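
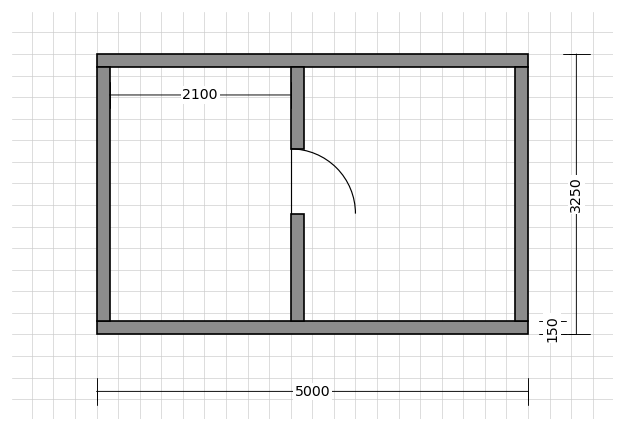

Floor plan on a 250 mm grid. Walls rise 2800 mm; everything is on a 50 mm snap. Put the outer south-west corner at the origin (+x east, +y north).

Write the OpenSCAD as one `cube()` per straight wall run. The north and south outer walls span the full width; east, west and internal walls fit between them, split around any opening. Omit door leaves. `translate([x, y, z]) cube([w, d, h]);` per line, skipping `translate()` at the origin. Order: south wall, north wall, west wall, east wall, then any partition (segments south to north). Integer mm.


cube([5000, 150, 2800]);
translate([0, 3100, 0]) cube([5000, 150, 2800]);
translate([0, 150, 0]) cube([150, 2950, 2800]);
translate([4850, 150, 0]) cube([150, 2950, 2800]);
translate([2250, 150, 0]) cube([150, 1250, 2800]);
translate([2250, 2150, 0]) cube([150, 950, 2800]);


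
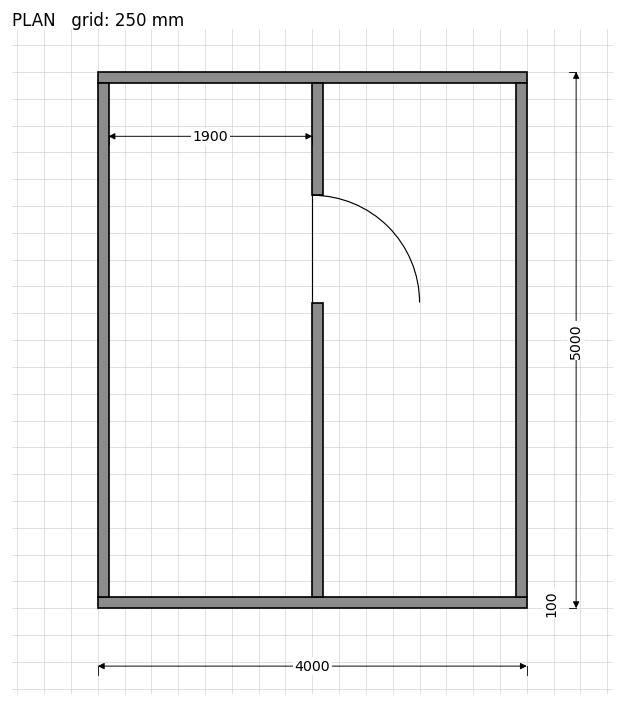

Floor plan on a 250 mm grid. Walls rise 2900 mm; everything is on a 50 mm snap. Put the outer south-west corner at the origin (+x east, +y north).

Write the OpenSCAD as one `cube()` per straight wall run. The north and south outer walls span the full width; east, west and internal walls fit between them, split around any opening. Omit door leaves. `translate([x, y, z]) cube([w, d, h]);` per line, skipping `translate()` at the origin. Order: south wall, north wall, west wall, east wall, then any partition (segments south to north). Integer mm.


cube([4000, 100, 2900]);
translate([0, 4900, 0]) cube([4000, 100, 2900]);
translate([0, 100, 0]) cube([100, 4800, 2900]);
translate([3900, 100, 0]) cube([100, 4800, 2900]);
translate([2000, 100, 0]) cube([100, 2750, 2900]);
translate([2000, 3850, 0]) cube([100, 1050, 2900]);


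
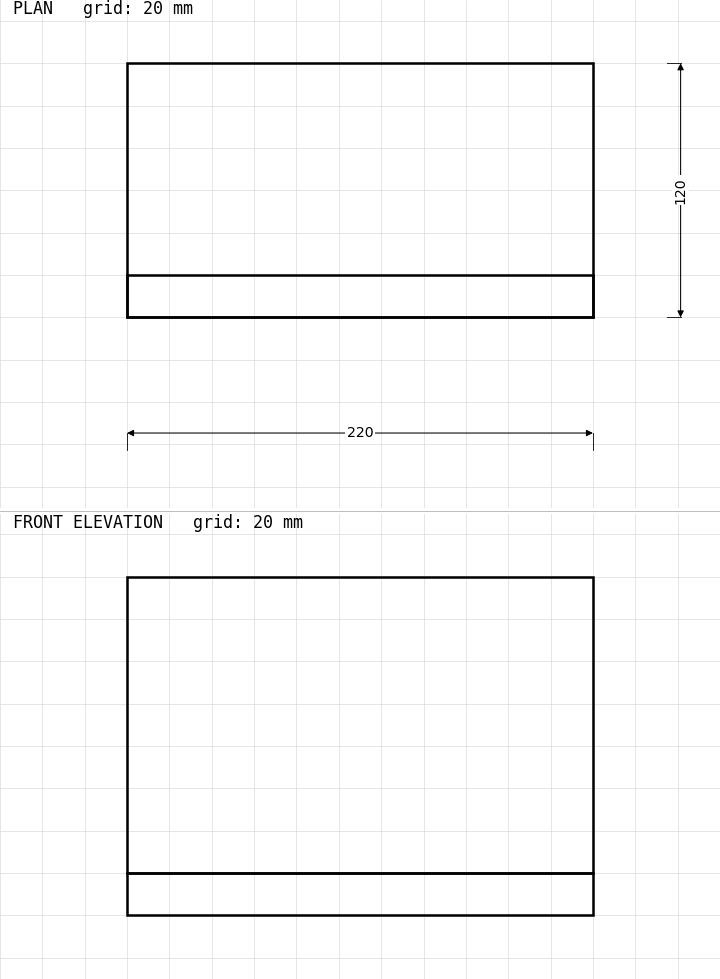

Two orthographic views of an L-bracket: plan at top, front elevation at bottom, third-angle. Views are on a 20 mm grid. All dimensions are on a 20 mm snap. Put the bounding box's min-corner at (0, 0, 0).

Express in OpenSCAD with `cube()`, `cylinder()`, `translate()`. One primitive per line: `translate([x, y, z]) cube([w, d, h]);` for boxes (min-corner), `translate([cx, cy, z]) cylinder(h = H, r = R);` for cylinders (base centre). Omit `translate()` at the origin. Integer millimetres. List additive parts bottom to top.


cube([220, 120, 20]);
translate([0, 0, 20]) cube([220, 20, 140]);


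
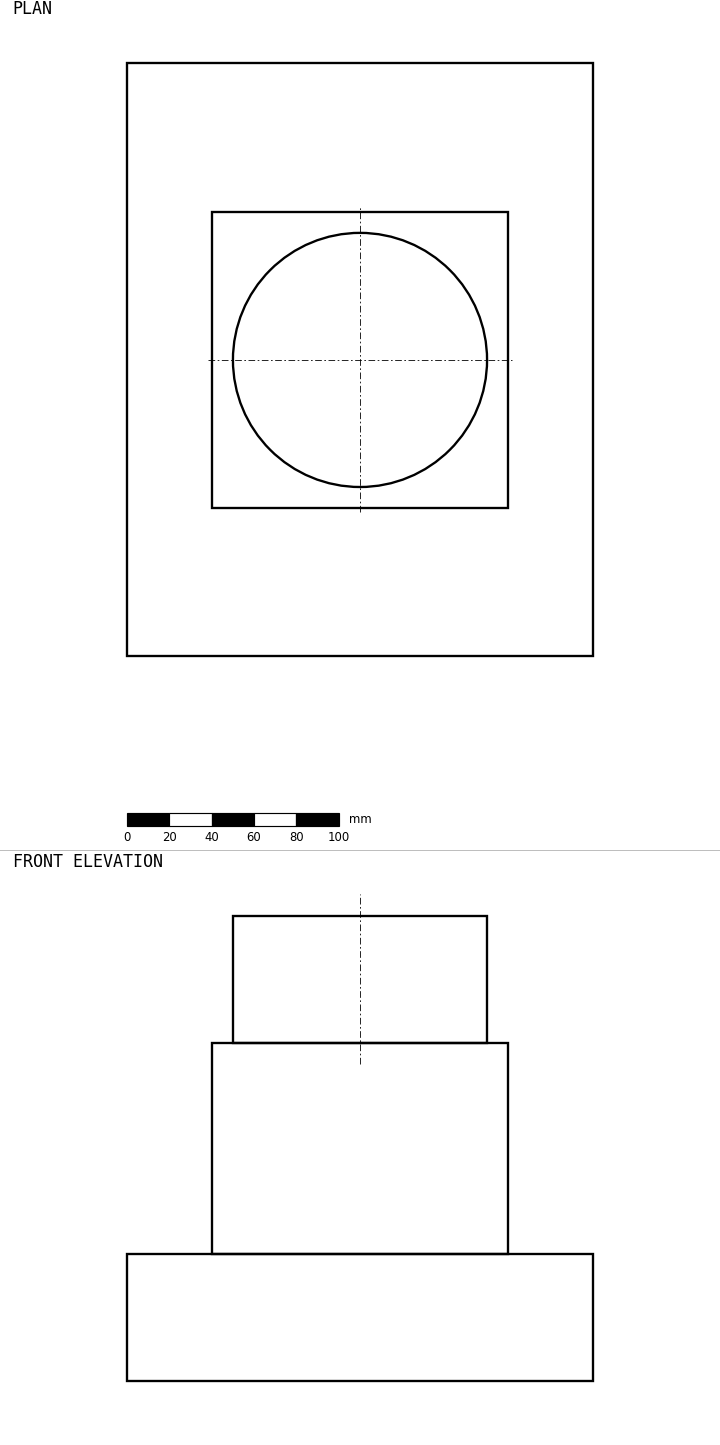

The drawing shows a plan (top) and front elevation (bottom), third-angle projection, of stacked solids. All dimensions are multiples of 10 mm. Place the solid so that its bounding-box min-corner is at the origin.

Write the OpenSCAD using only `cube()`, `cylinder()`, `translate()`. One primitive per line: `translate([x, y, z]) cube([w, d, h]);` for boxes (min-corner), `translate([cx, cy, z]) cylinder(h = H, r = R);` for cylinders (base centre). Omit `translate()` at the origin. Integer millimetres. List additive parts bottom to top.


cube([220, 280, 60]);
translate([40, 70, 60]) cube([140, 140, 100]);
translate([110, 140, 160]) cylinder(h = 60, r = 60);


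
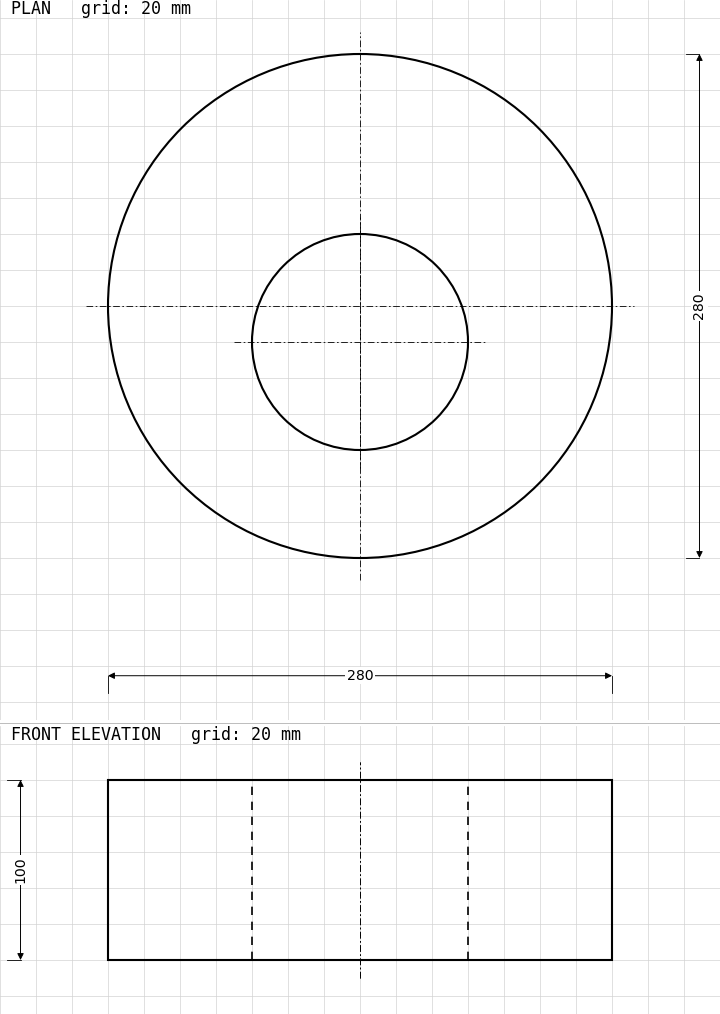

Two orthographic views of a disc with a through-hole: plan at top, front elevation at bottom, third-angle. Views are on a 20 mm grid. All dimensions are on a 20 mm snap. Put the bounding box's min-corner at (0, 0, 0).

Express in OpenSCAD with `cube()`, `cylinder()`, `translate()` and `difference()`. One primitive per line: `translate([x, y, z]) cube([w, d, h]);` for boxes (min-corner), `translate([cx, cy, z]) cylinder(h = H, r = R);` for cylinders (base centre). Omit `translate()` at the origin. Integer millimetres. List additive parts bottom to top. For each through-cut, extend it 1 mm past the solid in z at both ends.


difference() {
  translate([140, 140, 0]) cylinder(h = 100, r = 140);
  translate([140, 120, -1]) cylinder(h = 102, r = 60);
}


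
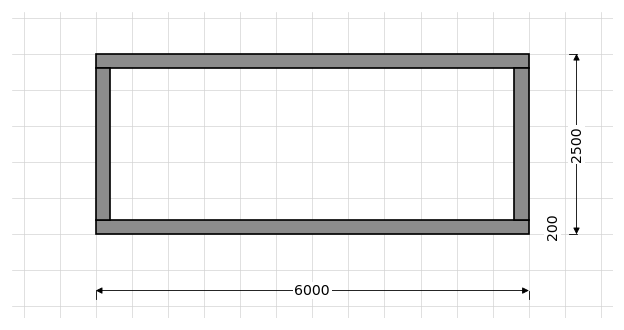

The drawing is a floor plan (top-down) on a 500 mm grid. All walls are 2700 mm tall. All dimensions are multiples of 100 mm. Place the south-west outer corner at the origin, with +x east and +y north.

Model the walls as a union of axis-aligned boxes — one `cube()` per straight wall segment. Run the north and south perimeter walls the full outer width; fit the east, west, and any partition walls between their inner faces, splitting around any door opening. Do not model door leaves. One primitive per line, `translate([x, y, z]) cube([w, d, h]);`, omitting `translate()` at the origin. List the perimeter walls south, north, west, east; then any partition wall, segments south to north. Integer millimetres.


cube([6000, 200, 2700]);
translate([0, 2300, 0]) cube([6000, 200, 2700]);
translate([0, 200, 0]) cube([200, 2100, 2700]);
translate([5800, 200, 0]) cube([200, 2100, 2700]);


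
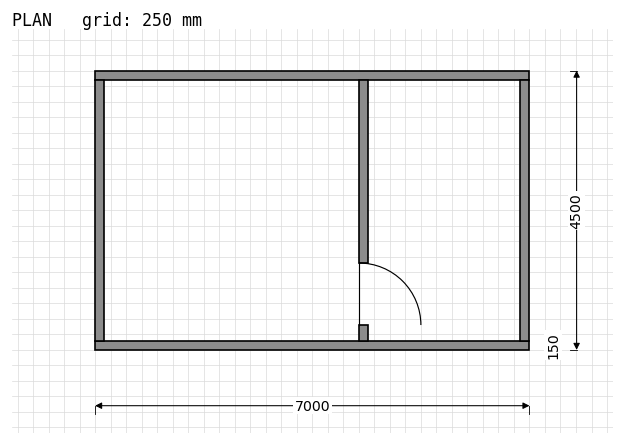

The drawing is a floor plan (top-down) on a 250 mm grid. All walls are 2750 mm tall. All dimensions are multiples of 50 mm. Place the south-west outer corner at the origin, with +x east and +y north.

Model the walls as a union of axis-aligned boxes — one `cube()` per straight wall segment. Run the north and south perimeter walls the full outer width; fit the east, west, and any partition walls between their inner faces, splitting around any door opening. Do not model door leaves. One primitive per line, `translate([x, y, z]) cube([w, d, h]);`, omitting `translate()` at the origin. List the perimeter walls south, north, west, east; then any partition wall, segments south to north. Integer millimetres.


cube([7000, 150, 2750]);
translate([0, 4350, 0]) cube([7000, 150, 2750]);
translate([0, 150, 0]) cube([150, 4200, 2750]);
translate([6850, 150, 0]) cube([150, 4200, 2750]);
translate([4250, 150, 0]) cube([150, 250, 2750]);
translate([4250, 1400, 0]) cube([150, 2950, 2750]);


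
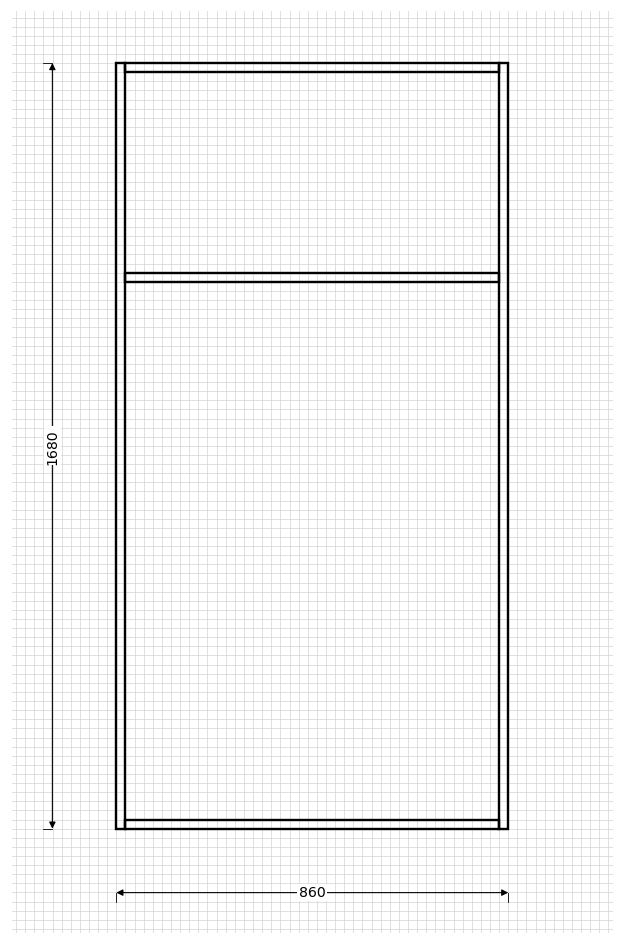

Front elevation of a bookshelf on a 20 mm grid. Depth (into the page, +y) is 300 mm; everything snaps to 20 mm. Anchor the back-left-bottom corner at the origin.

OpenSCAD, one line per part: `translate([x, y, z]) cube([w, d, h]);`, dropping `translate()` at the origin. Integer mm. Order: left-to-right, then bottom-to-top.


cube([20, 300, 1680]);
translate([20, 0, 0]) cube([820, 300, 20]);
translate([20, 0, 1200]) cube([820, 300, 20]);
translate([20, 0, 1660]) cube([820, 300, 20]);
translate([840, 0, 0]) cube([20, 300, 1680]);


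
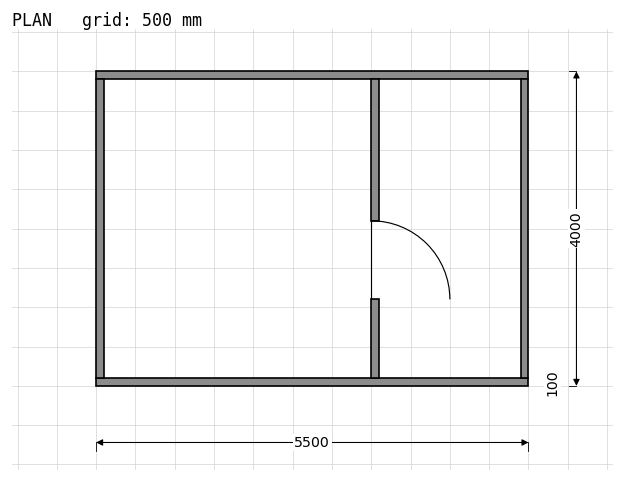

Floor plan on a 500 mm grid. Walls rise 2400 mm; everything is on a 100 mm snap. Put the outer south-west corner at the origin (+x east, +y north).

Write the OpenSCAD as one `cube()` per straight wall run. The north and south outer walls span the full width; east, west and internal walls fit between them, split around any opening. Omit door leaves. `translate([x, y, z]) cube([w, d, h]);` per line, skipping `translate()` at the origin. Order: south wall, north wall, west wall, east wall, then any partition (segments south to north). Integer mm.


cube([5500, 100, 2400]);
translate([0, 3900, 0]) cube([5500, 100, 2400]);
translate([0, 100, 0]) cube([100, 3800, 2400]);
translate([5400, 100, 0]) cube([100, 3800, 2400]);
translate([3500, 100, 0]) cube([100, 1000, 2400]);
translate([3500, 2100, 0]) cube([100, 1800, 2400]);


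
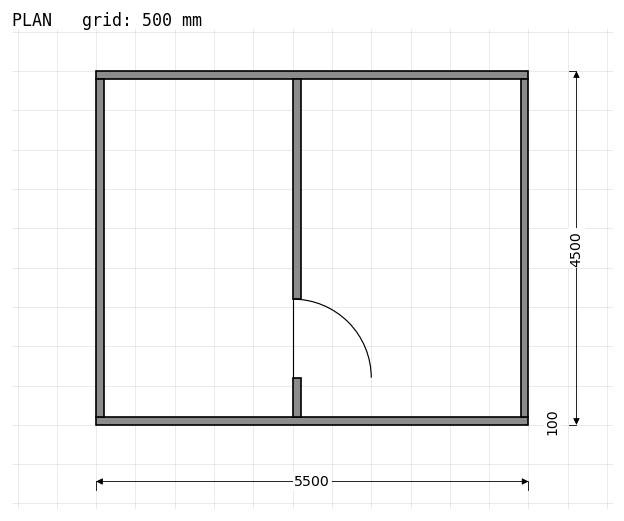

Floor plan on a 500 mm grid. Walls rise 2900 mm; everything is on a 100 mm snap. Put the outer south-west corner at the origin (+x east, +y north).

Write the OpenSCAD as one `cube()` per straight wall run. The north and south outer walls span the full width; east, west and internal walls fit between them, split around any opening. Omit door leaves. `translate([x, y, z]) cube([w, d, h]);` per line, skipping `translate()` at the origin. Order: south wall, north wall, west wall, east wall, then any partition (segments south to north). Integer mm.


cube([5500, 100, 2900]);
translate([0, 4400, 0]) cube([5500, 100, 2900]);
translate([0, 100, 0]) cube([100, 4300, 2900]);
translate([5400, 100, 0]) cube([100, 4300, 2900]);
translate([2500, 100, 0]) cube([100, 500, 2900]);
translate([2500, 1600, 0]) cube([100, 2800, 2900]);


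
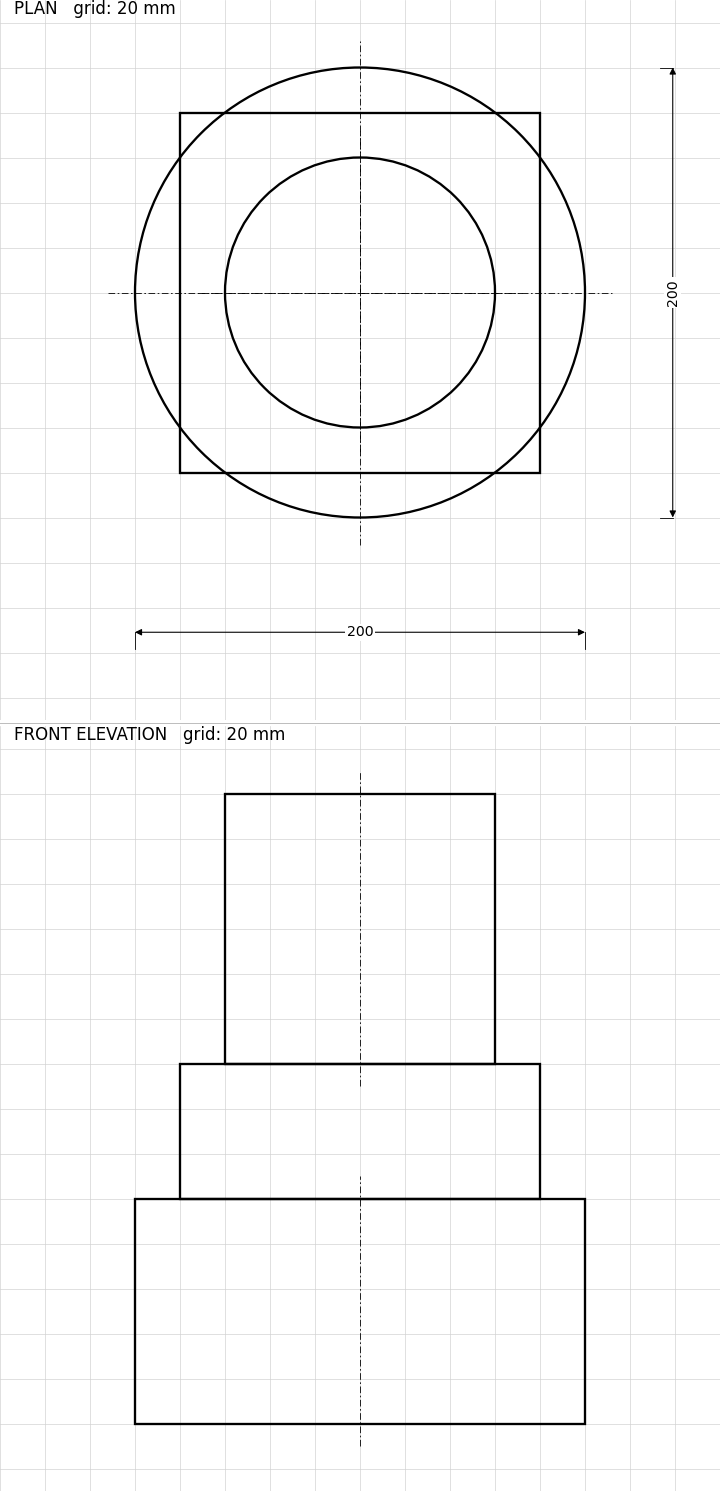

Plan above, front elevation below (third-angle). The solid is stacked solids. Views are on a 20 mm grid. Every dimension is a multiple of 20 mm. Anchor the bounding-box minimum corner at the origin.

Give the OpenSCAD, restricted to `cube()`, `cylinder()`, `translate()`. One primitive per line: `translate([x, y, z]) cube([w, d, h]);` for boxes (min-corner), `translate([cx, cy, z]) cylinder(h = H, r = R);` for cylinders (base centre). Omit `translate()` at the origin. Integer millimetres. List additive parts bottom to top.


translate([100, 100, 0]) cylinder(h = 100, r = 100);
translate([20, 20, 100]) cube([160, 160, 60]);
translate([100, 100, 160]) cylinder(h = 120, r = 60);


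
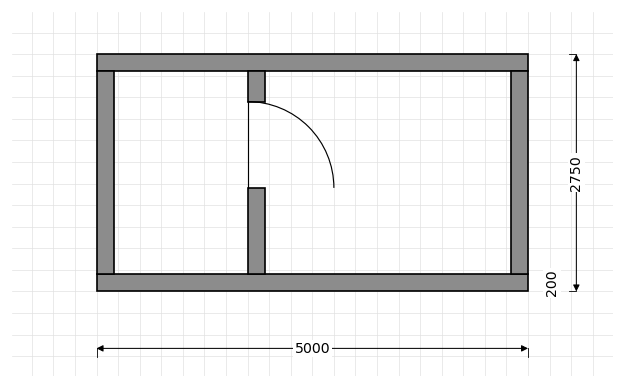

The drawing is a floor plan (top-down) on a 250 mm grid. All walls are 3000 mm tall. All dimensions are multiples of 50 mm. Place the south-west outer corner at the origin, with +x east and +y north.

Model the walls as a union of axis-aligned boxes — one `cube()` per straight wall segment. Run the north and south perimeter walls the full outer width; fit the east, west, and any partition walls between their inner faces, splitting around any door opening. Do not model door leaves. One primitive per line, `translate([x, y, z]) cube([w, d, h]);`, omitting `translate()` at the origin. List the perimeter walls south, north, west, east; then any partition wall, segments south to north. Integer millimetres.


cube([5000, 200, 3000]);
translate([0, 2550, 0]) cube([5000, 200, 3000]);
translate([0, 200, 0]) cube([200, 2350, 3000]);
translate([4800, 200, 0]) cube([200, 2350, 3000]);
translate([1750, 200, 0]) cube([200, 1000, 3000]);
translate([1750, 2200, 0]) cube([200, 350, 3000]);


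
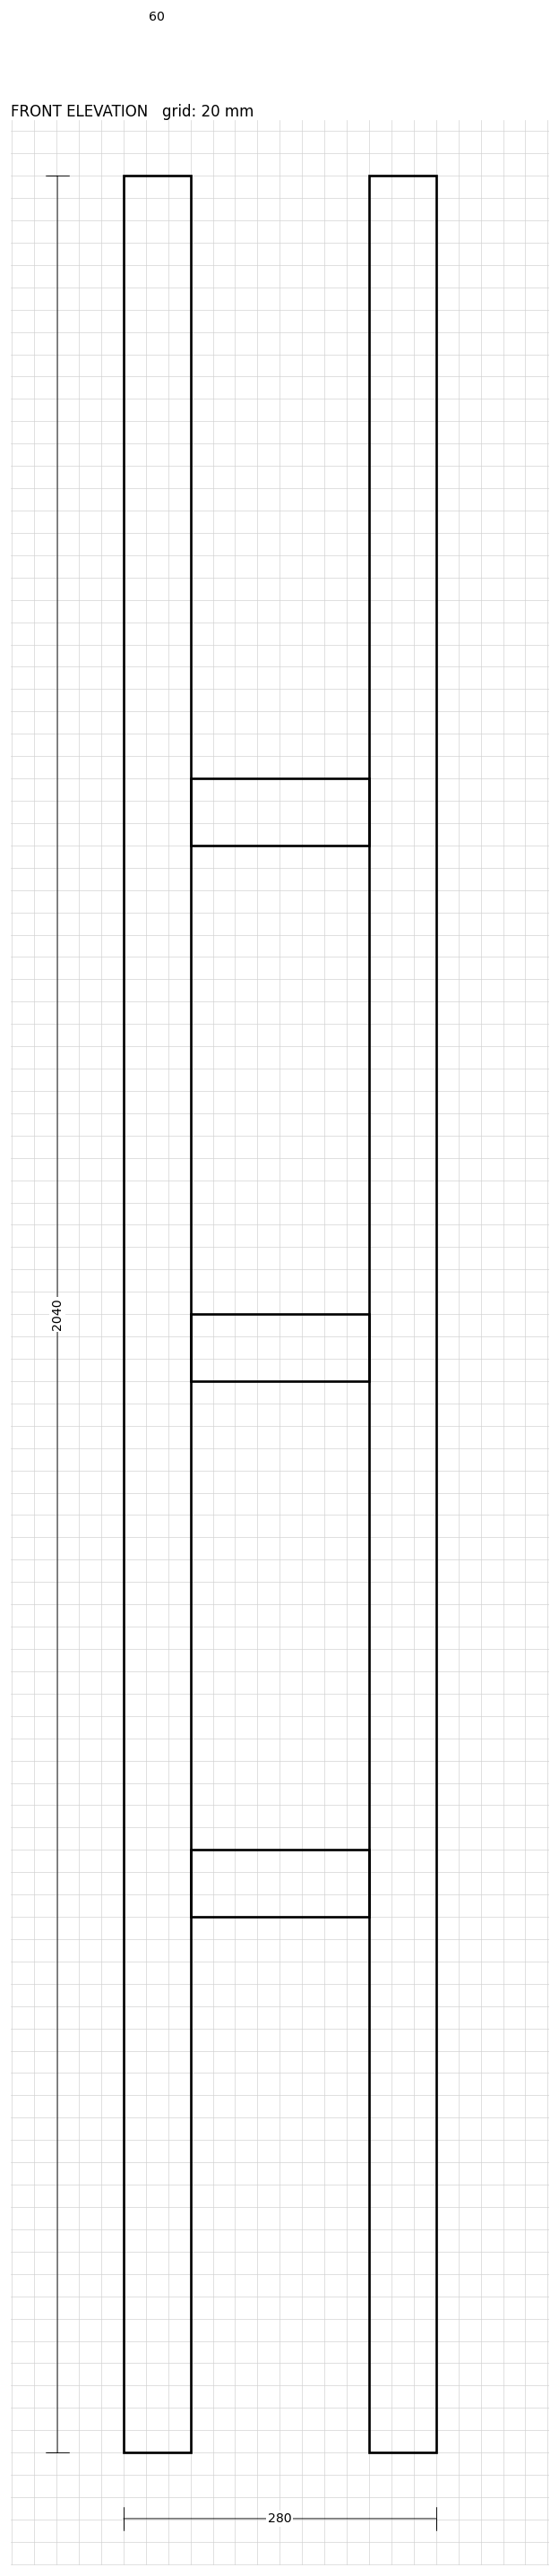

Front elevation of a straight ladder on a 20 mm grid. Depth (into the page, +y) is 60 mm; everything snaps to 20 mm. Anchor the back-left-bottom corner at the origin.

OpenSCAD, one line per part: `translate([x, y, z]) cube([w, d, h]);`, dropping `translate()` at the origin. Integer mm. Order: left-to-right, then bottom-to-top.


cube([60, 60, 2040]);
translate([60, 0, 480]) cube([160, 60, 60]);
translate([60, 0, 960]) cube([160, 60, 60]);
translate([60, 0, 1440]) cube([160, 60, 60]);
translate([220, 0, 0]) cube([60, 60, 2040]);


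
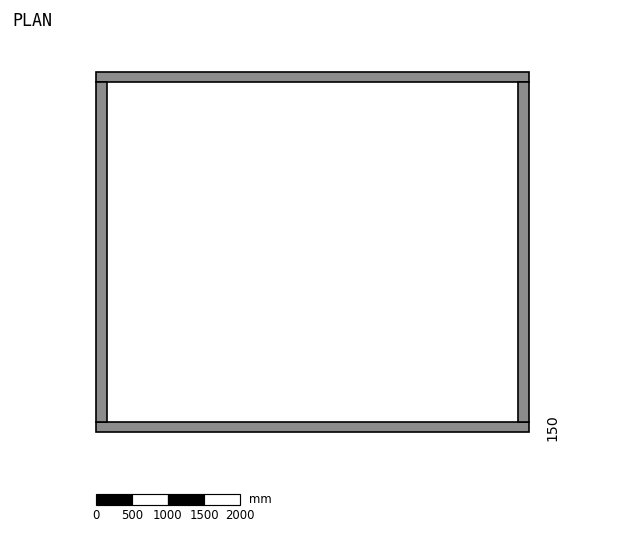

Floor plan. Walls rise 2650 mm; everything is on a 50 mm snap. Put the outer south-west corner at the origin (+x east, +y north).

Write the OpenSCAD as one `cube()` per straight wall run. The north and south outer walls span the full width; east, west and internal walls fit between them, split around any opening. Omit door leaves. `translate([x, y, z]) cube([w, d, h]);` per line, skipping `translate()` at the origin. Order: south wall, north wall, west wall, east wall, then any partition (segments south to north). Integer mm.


cube([6000, 150, 2650]);
translate([0, 4850, 0]) cube([6000, 150, 2650]);
translate([0, 150, 0]) cube([150, 4700, 2650]);
translate([5850, 150, 0]) cube([150, 4700, 2650]);


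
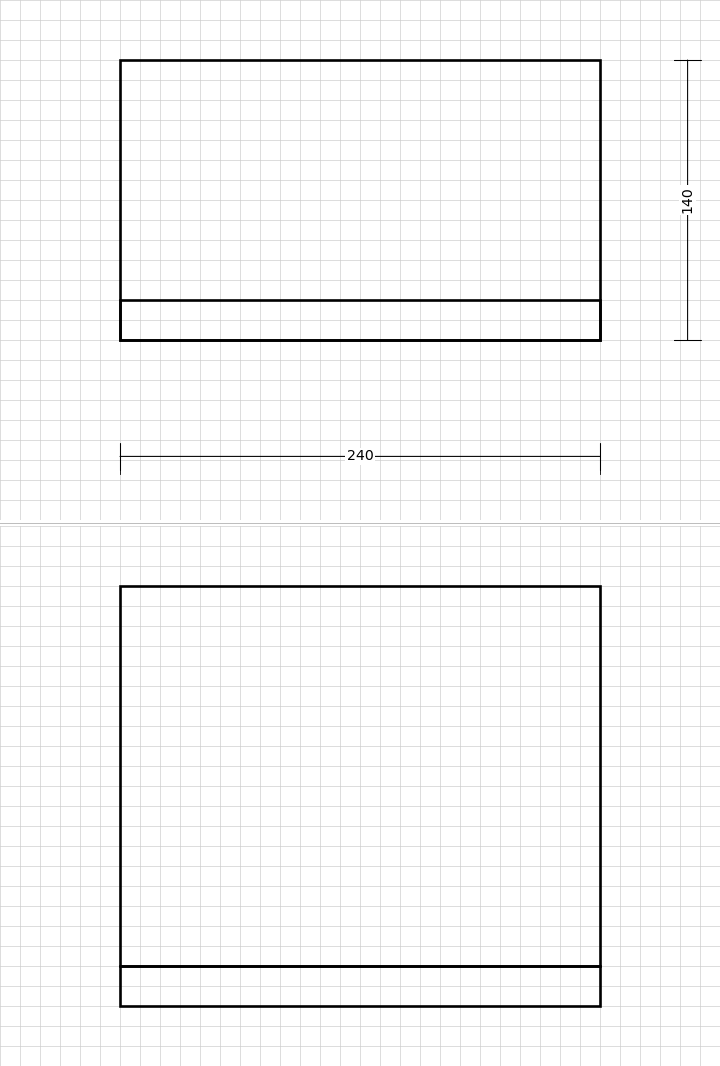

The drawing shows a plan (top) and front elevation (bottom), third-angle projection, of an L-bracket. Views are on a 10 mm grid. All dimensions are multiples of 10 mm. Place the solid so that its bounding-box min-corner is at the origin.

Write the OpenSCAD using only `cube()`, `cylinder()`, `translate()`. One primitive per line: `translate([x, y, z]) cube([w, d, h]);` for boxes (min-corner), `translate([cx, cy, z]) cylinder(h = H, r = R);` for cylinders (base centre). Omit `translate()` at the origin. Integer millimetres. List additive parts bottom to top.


cube([240, 140, 20]);
translate([0, 0, 20]) cube([240, 20, 190]);


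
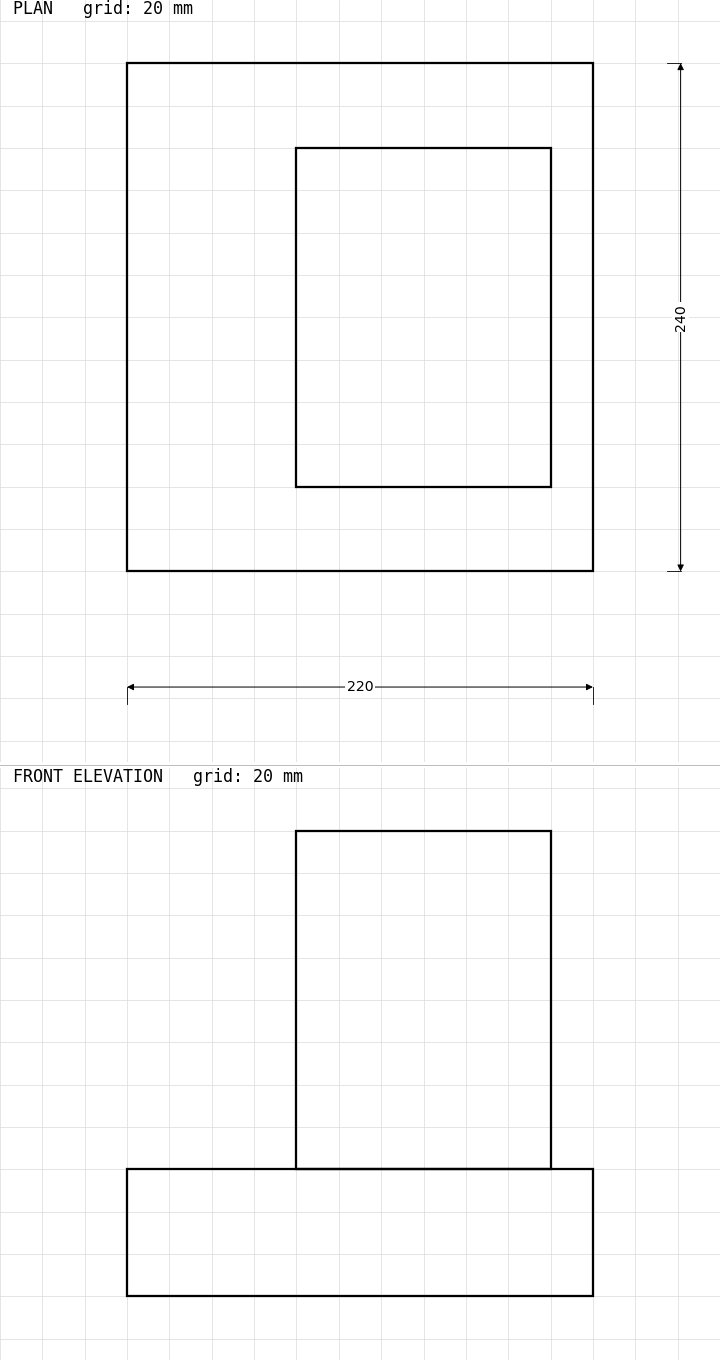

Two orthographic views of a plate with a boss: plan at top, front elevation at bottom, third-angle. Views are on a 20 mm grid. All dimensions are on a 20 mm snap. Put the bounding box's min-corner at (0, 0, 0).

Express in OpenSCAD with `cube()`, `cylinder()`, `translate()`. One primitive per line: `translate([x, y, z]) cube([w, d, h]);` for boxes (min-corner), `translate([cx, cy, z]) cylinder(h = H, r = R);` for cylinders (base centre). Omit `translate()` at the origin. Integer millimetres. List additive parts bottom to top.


cube([220, 240, 60]);
translate([80, 40, 60]) cube([120, 160, 160]);


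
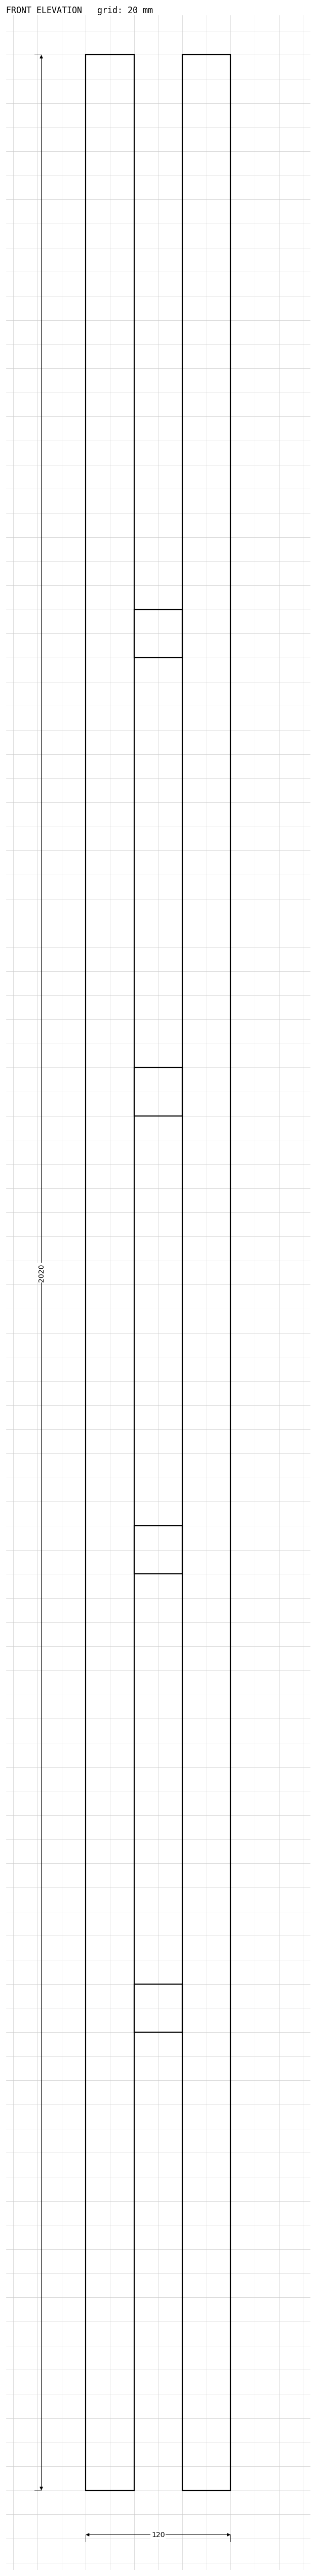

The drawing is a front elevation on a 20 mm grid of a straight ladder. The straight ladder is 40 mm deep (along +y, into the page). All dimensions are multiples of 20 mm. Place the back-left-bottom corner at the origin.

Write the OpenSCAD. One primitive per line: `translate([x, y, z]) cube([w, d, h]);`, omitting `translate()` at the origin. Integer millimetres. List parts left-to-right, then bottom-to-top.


cube([40, 40, 2020]);
translate([40, 0, 380]) cube([40, 40, 40]);
translate([40, 0, 760]) cube([40, 40, 40]);
translate([40, 0, 1140]) cube([40, 40, 40]);
translate([40, 0, 1520]) cube([40, 40, 40]);
translate([80, 0, 0]) cube([40, 40, 2020]);


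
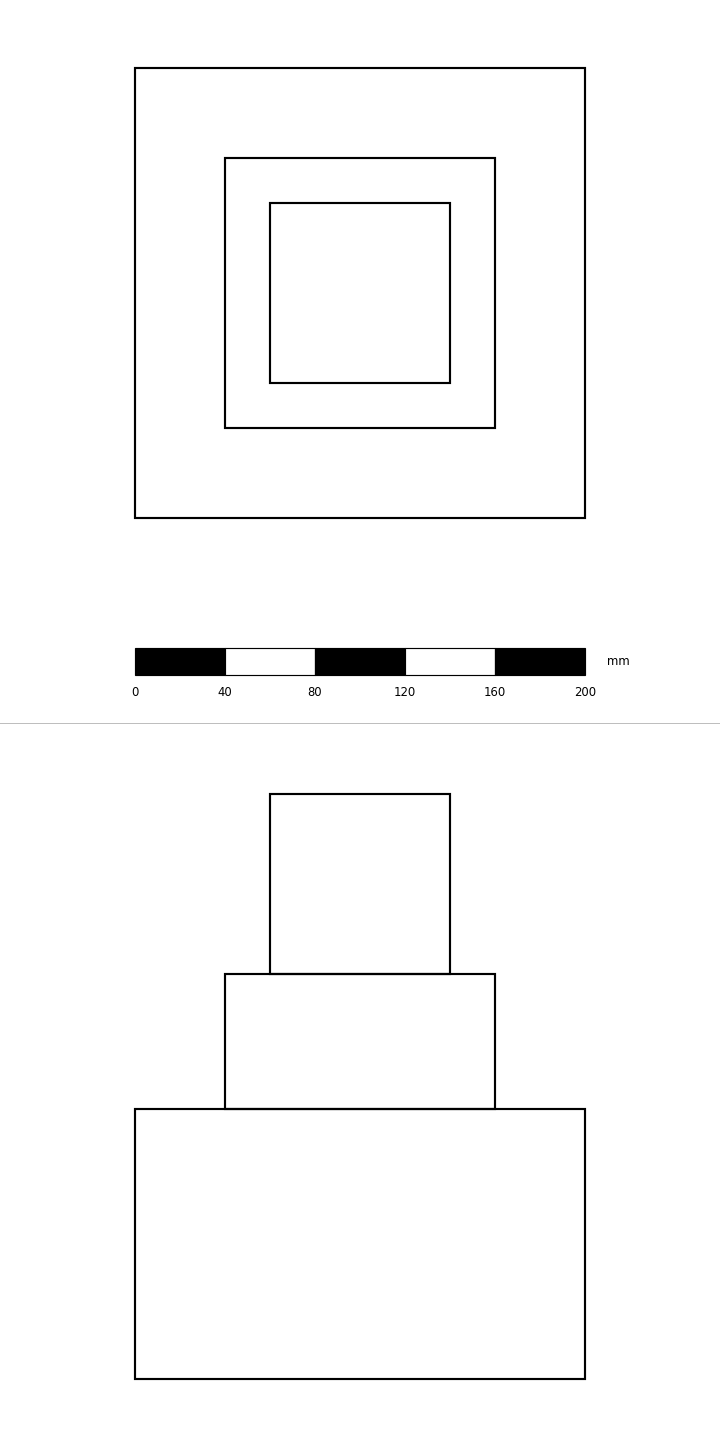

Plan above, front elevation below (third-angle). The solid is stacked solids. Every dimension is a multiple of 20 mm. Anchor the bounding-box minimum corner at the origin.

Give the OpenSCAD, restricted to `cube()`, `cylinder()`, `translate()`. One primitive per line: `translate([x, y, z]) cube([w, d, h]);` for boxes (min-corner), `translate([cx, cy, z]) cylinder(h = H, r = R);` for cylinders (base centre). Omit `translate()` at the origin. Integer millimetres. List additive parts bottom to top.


cube([200, 200, 120]);
translate([40, 40, 120]) cube([120, 120, 60]);
translate([60, 60, 180]) cube([80, 80, 80]);


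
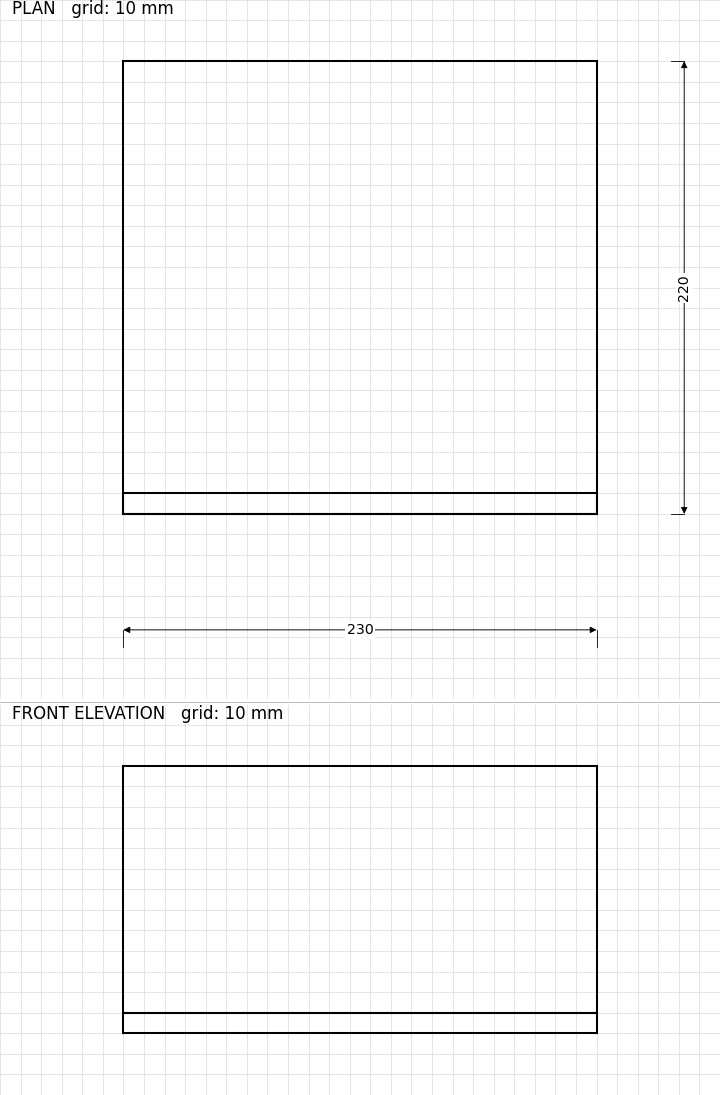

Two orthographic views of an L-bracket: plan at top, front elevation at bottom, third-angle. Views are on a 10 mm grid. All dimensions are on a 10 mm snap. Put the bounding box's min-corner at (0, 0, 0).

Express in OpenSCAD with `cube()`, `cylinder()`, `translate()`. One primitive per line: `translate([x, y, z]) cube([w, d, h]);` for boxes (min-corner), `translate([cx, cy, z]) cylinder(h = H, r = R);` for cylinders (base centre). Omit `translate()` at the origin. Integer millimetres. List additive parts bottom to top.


cube([230, 220, 10]);
translate([0, 0, 10]) cube([230, 10, 120]);


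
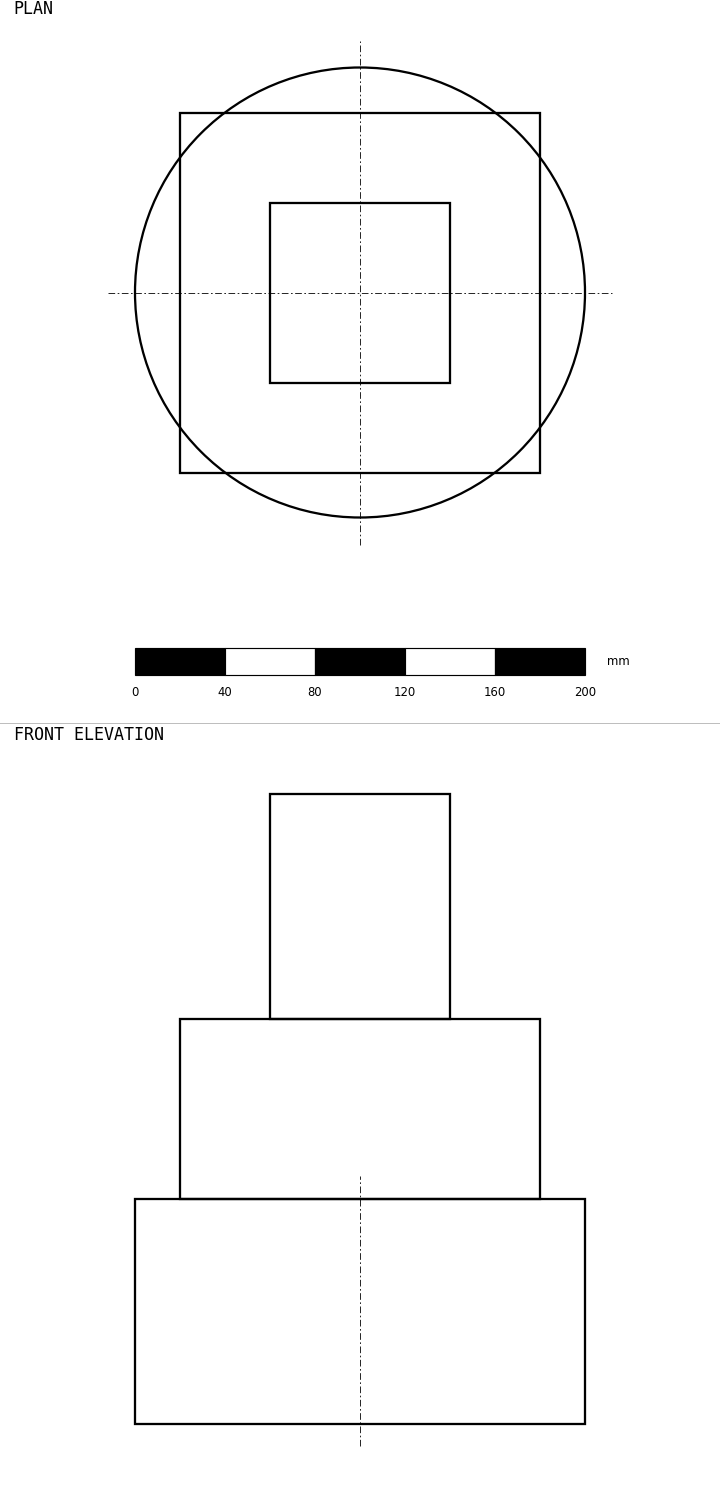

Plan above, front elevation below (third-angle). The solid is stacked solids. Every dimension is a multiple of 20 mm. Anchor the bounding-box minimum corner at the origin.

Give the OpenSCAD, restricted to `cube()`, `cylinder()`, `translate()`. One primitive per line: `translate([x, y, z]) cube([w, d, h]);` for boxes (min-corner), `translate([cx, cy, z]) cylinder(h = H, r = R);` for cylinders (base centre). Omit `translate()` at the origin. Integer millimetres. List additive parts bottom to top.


translate([100, 100, 0]) cylinder(h = 100, r = 100);
translate([20, 20, 100]) cube([160, 160, 80]);
translate([60, 60, 180]) cube([80, 80, 100]);


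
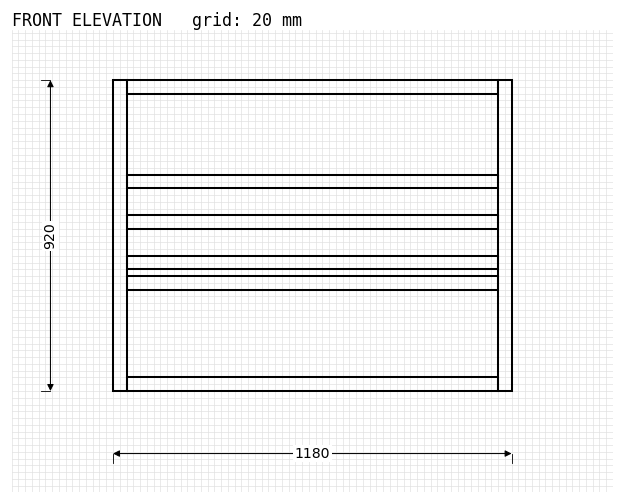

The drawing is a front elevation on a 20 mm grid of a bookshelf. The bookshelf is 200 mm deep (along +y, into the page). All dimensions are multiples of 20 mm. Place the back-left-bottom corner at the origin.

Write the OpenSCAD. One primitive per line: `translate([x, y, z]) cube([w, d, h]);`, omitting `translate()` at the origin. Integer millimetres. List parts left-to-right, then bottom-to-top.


cube([40, 200, 920]);
translate([40, 0, 0]) cube([1100, 200, 40]);
translate([40, 0, 300]) cube([1100, 200, 40]);
translate([40, 0, 360]) cube([1100, 200, 40]);
translate([40, 0, 480]) cube([1100, 200, 40]);
translate([40, 0, 600]) cube([1100, 200, 40]);
translate([40, 0, 880]) cube([1100, 200, 40]);
translate([1140, 0, 0]) cube([40, 200, 920]);


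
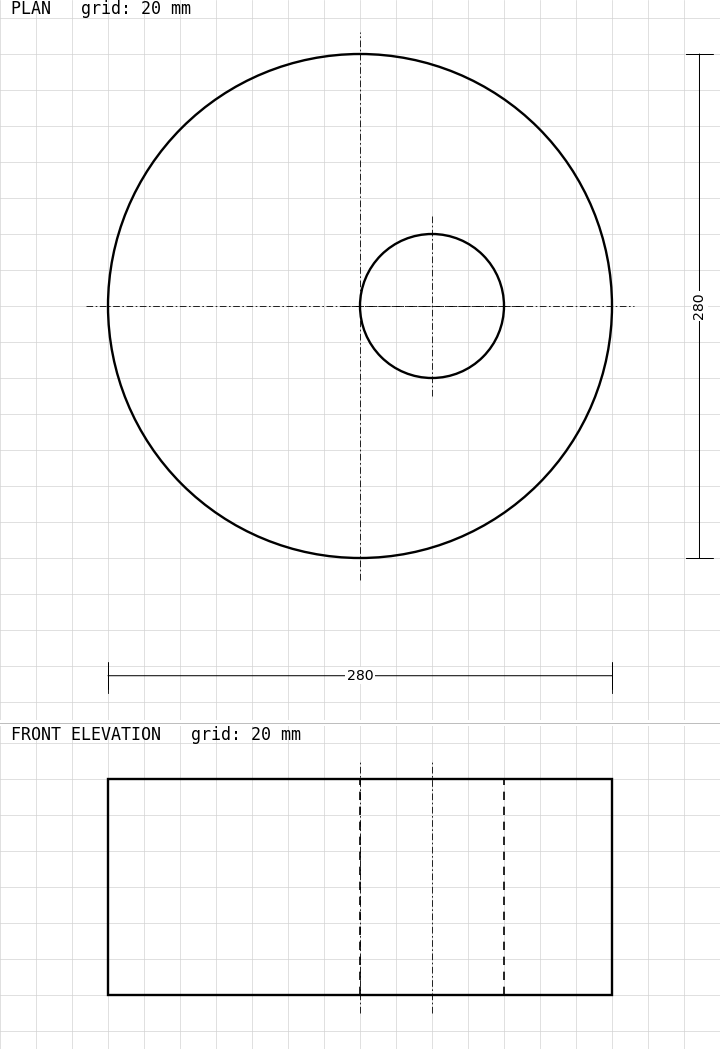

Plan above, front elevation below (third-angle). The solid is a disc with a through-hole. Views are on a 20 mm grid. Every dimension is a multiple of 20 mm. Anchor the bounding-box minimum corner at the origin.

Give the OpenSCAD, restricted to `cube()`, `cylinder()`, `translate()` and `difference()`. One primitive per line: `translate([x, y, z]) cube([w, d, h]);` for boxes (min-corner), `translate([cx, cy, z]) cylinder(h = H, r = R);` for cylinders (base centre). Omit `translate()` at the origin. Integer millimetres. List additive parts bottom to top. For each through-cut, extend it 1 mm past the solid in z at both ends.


difference() {
  translate([140, 140, 0]) cylinder(h = 120, r = 140);
  translate([180, 140, -1]) cylinder(h = 122, r = 40);
}


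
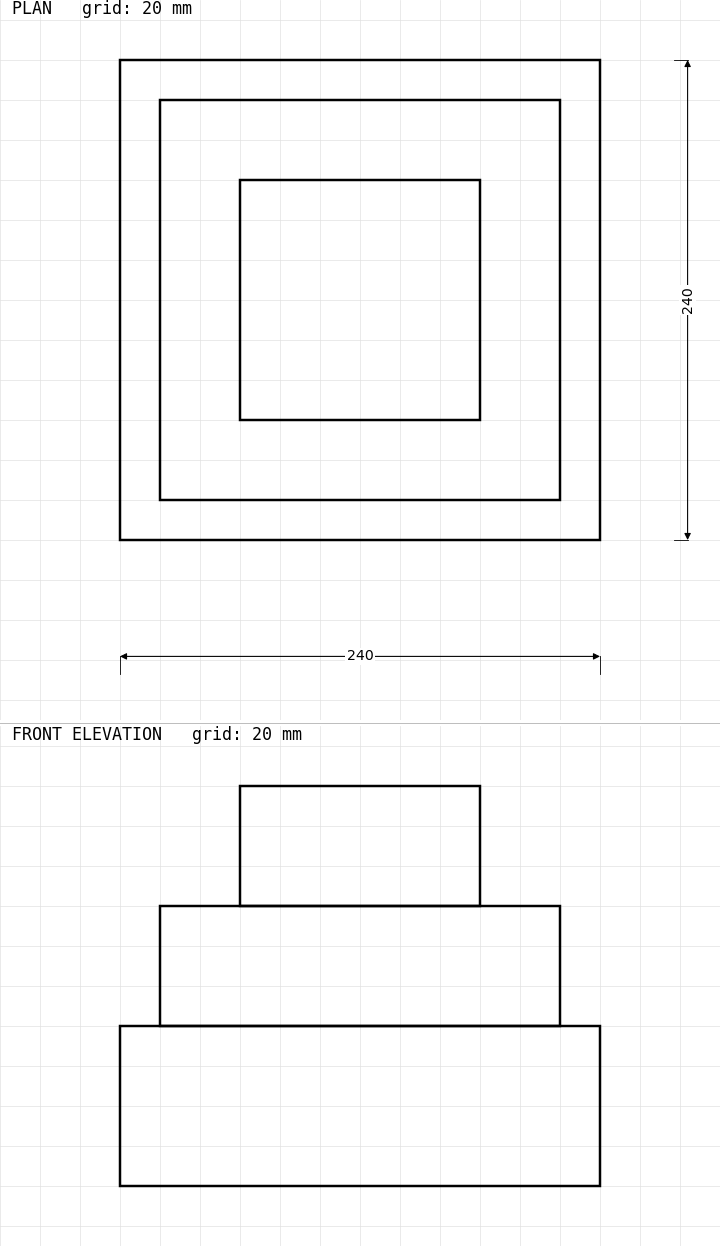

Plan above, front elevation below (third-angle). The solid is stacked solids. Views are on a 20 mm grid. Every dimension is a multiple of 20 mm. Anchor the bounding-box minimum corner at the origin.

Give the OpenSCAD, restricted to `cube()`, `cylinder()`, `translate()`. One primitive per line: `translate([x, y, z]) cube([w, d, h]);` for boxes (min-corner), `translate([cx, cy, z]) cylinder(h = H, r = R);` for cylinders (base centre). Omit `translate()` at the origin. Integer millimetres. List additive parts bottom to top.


cube([240, 240, 80]);
translate([20, 20, 80]) cube([200, 200, 60]);
translate([60, 60, 140]) cube([120, 120, 60]);


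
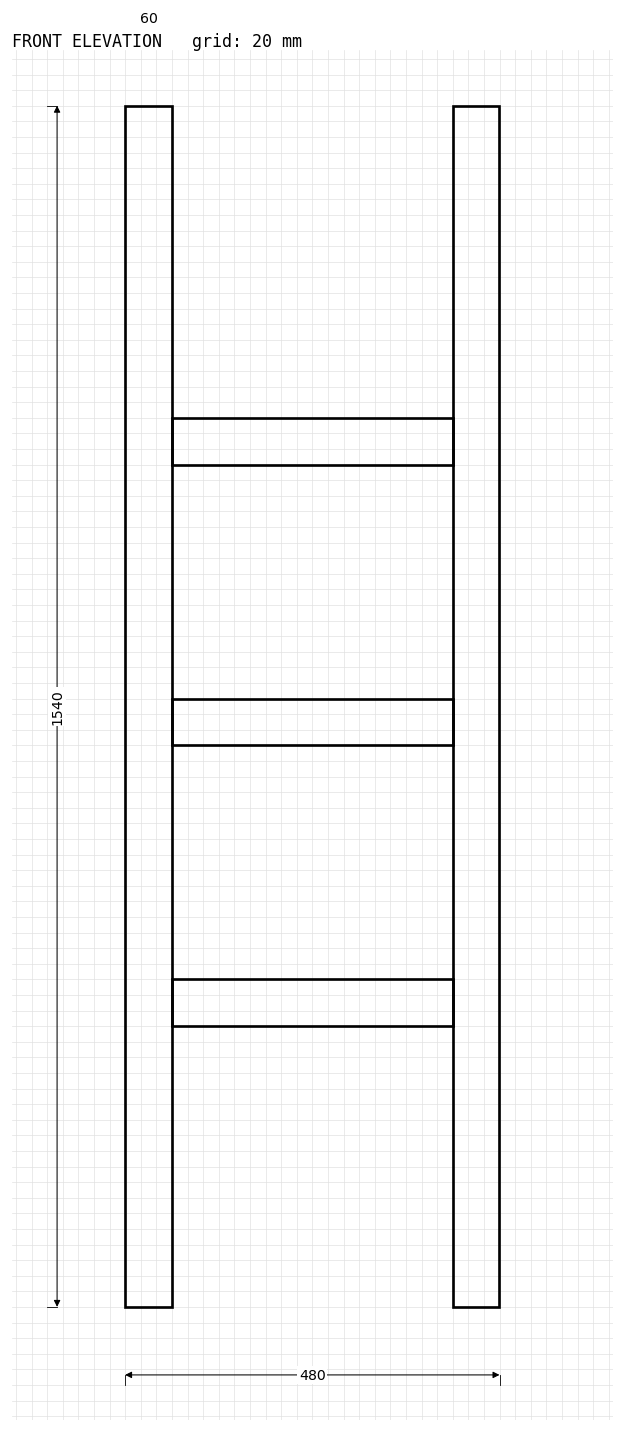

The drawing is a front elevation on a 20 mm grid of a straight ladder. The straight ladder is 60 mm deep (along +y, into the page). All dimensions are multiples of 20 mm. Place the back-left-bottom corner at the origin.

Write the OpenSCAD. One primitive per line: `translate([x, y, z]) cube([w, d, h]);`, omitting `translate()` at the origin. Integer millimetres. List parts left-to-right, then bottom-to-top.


cube([60, 60, 1540]);
translate([60, 0, 360]) cube([360, 60, 60]);
translate([60, 0, 720]) cube([360, 60, 60]);
translate([60, 0, 1080]) cube([360, 60, 60]);
translate([420, 0, 0]) cube([60, 60, 1540]);


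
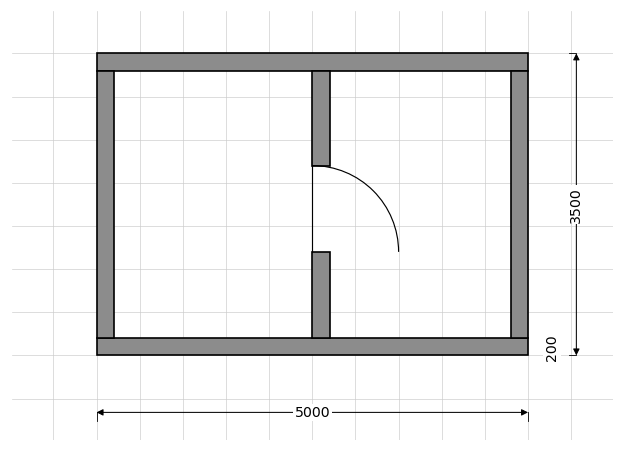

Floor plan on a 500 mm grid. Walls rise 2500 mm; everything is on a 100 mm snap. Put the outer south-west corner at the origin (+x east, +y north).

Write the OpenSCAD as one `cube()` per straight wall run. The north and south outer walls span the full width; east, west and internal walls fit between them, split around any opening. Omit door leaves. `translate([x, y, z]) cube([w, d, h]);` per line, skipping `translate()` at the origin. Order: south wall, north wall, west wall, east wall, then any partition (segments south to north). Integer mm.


cube([5000, 200, 2500]);
translate([0, 3300, 0]) cube([5000, 200, 2500]);
translate([0, 200, 0]) cube([200, 3100, 2500]);
translate([4800, 200, 0]) cube([200, 3100, 2500]);
translate([2500, 200, 0]) cube([200, 1000, 2500]);
translate([2500, 2200, 0]) cube([200, 1100, 2500]);


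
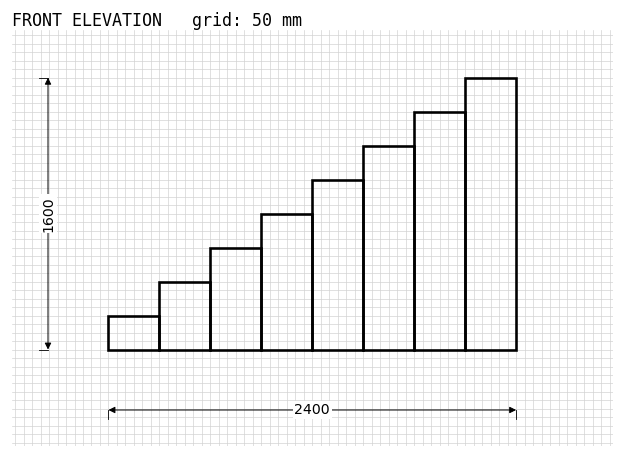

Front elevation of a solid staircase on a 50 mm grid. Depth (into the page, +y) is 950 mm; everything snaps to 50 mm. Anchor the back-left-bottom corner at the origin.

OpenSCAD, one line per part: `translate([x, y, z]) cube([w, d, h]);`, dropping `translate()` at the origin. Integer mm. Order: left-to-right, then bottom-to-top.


cube([300, 950, 200]);
translate([300, 0, 0]) cube([300, 950, 400]);
translate([600, 0, 0]) cube([300, 950, 600]);
translate([900, 0, 0]) cube([300, 950, 800]);
translate([1200, 0, 0]) cube([300, 950, 1000]);
translate([1500, 0, 0]) cube([300, 950, 1200]);
translate([1800, 0, 0]) cube([300, 950, 1400]);
translate([2100, 0, 0]) cube([300, 950, 1600]);


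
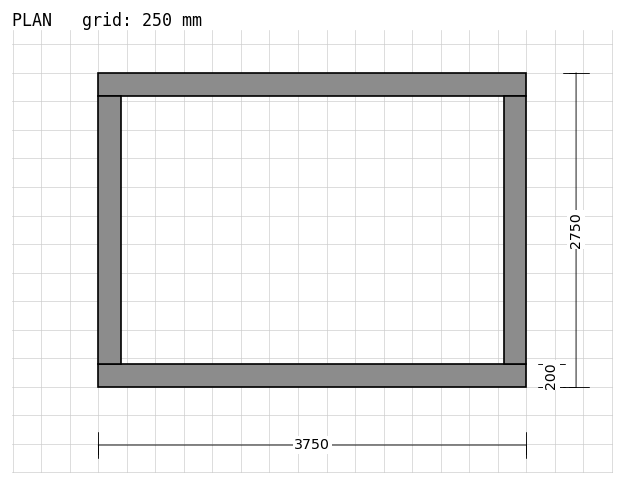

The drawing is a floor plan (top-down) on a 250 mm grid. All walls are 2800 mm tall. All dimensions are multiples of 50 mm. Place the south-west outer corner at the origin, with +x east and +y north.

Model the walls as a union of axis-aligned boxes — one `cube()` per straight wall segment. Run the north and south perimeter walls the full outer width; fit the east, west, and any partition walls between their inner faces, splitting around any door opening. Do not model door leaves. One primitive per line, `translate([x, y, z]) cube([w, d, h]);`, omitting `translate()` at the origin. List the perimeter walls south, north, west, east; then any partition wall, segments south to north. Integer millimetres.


cube([3750, 200, 2800]);
translate([0, 2550, 0]) cube([3750, 200, 2800]);
translate([0, 200, 0]) cube([200, 2350, 2800]);
translate([3550, 200, 0]) cube([200, 2350, 2800]);


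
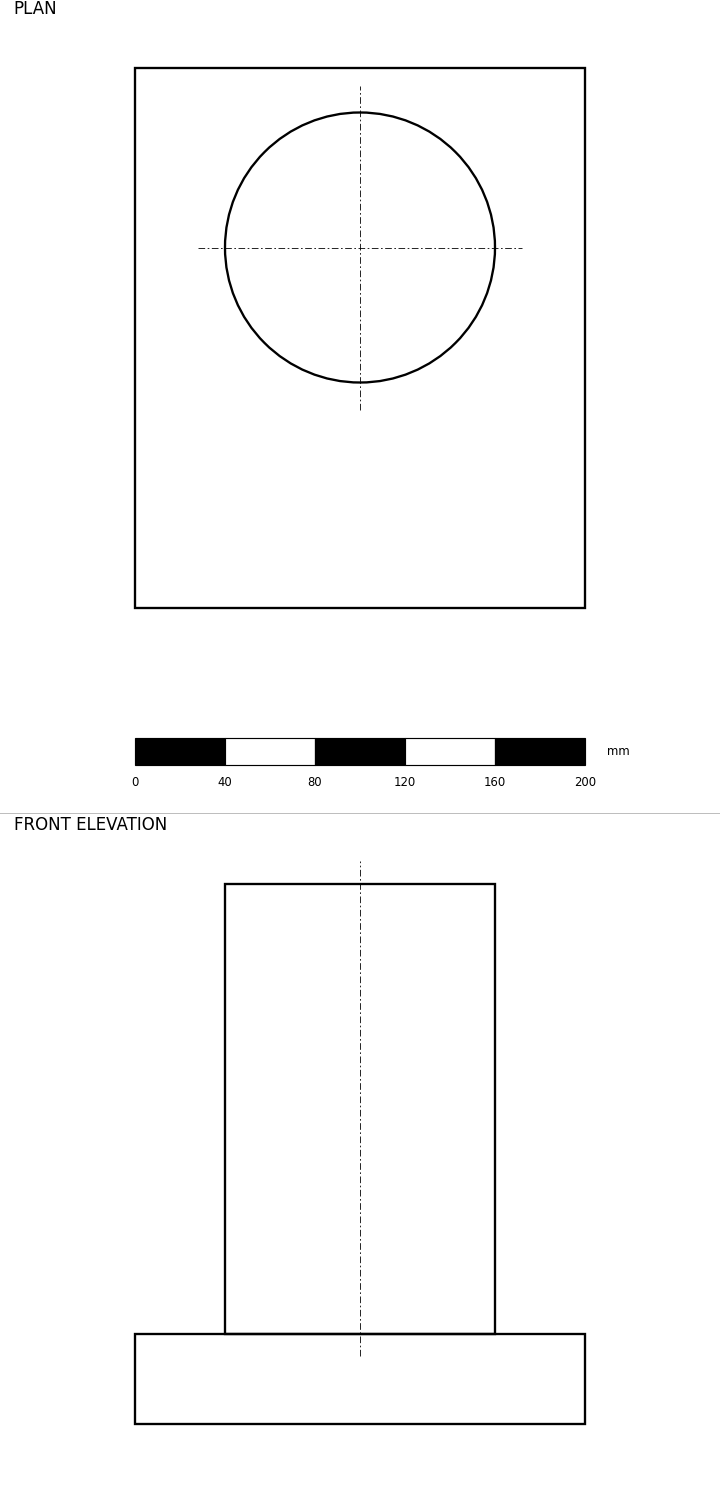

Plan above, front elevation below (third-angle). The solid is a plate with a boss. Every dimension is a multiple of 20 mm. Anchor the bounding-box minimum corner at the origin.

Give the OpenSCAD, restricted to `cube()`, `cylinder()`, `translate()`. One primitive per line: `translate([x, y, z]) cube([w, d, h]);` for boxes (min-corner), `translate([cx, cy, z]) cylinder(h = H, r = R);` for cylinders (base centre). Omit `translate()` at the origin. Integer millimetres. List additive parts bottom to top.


cube([200, 240, 40]);
translate([100, 160, 40]) cylinder(h = 200, r = 60);


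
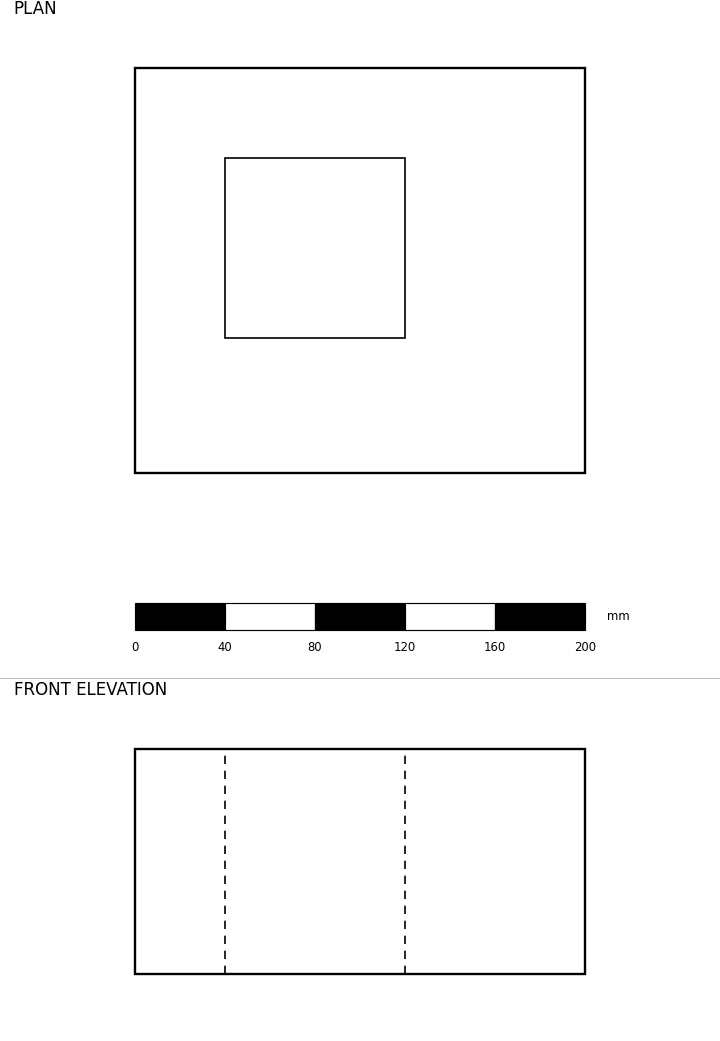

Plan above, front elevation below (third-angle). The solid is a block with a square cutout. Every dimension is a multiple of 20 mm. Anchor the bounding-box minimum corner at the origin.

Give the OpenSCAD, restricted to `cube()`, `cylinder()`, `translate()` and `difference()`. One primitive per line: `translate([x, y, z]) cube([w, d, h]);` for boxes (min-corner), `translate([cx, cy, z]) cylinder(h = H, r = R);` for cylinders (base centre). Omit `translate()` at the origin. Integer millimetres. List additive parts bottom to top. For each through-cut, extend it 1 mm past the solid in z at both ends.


difference() {
  cube([200, 180, 100]);
  translate([40, 60, -1]) cube([80, 80, 102]);
}


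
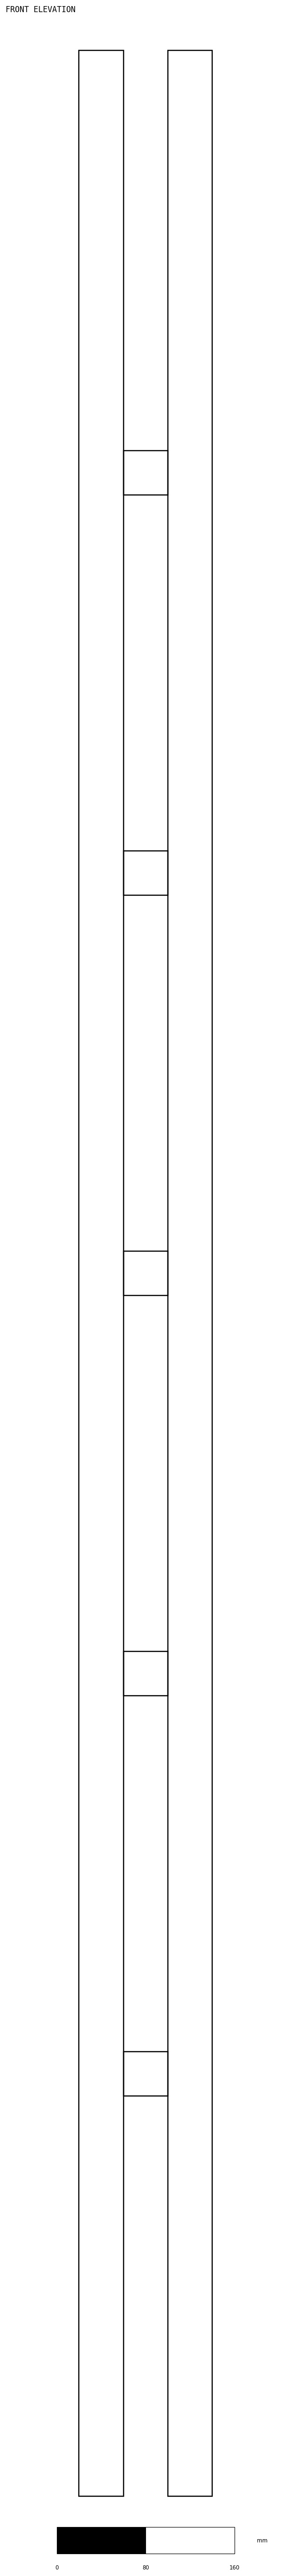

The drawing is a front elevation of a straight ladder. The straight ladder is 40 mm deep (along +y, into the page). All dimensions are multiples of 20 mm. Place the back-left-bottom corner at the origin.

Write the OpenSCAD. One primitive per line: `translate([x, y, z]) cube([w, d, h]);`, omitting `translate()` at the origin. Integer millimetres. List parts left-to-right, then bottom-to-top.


cube([40, 40, 2200]);
translate([40, 0, 360]) cube([40, 40, 40]);
translate([40, 0, 720]) cube([40, 40, 40]);
translate([40, 0, 1080]) cube([40, 40, 40]);
translate([40, 0, 1440]) cube([40, 40, 40]);
translate([40, 0, 1800]) cube([40, 40, 40]);
translate([80, 0, 0]) cube([40, 40, 2200]);


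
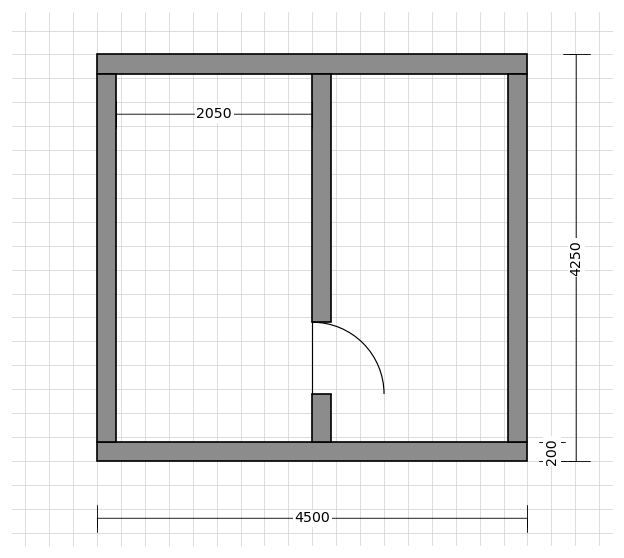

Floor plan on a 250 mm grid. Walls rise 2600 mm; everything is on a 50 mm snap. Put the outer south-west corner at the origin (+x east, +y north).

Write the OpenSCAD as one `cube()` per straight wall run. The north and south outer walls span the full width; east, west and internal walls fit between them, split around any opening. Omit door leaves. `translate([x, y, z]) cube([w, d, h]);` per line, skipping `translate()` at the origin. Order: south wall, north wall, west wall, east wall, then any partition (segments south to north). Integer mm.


cube([4500, 200, 2600]);
translate([0, 4050, 0]) cube([4500, 200, 2600]);
translate([0, 200, 0]) cube([200, 3850, 2600]);
translate([4300, 200, 0]) cube([200, 3850, 2600]);
translate([2250, 200, 0]) cube([200, 500, 2600]);
translate([2250, 1450, 0]) cube([200, 2600, 2600]);


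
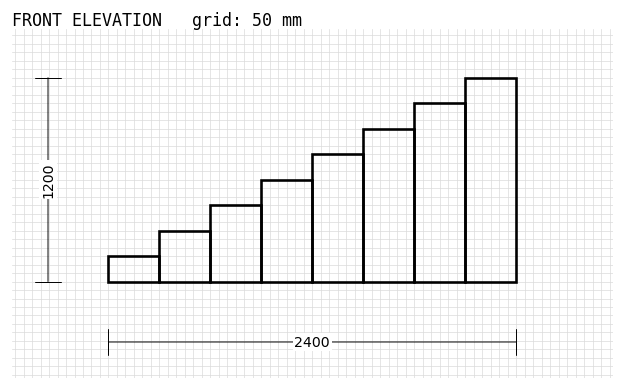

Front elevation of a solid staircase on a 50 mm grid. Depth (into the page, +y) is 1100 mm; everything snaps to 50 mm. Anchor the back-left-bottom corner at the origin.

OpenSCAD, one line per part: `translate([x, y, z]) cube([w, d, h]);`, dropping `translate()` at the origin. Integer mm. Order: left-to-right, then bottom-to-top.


cube([300, 1100, 150]);
translate([300, 0, 0]) cube([300, 1100, 300]);
translate([600, 0, 0]) cube([300, 1100, 450]);
translate([900, 0, 0]) cube([300, 1100, 600]);
translate([1200, 0, 0]) cube([300, 1100, 750]);
translate([1500, 0, 0]) cube([300, 1100, 900]);
translate([1800, 0, 0]) cube([300, 1100, 1050]);
translate([2100, 0, 0]) cube([300, 1100, 1200]);


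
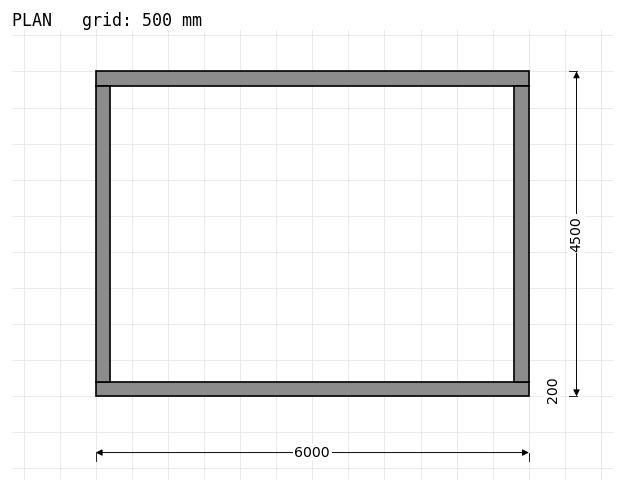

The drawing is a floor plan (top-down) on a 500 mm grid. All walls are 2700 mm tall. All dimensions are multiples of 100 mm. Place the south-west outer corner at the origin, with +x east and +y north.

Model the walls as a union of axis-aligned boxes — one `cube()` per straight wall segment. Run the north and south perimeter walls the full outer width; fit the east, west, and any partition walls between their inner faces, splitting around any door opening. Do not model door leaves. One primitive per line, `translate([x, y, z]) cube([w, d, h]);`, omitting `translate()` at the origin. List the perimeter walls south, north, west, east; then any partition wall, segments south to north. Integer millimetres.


cube([6000, 200, 2700]);
translate([0, 4300, 0]) cube([6000, 200, 2700]);
translate([0, 200, 0]) cube([200, 4100, 2700]);
translate([5800, 200, 0]) cube([200, 4100, 2700]);


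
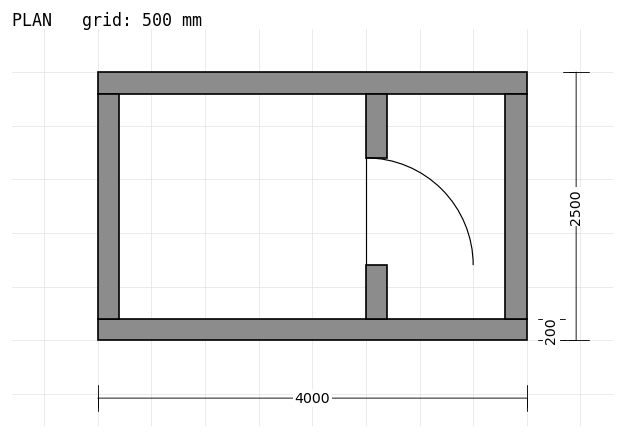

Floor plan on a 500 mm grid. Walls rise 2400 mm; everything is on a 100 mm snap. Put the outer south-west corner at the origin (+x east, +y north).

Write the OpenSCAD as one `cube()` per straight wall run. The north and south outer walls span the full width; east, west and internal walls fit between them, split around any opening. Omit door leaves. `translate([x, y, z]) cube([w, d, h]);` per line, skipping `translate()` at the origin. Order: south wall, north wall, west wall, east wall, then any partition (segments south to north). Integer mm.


cube([4000, 200, 2400]);
translate([0, 2300, 0]) cube([4000, 200, 2400]);
translate([0, 200, 0]) cube([200, 2100, 2400]);
translate([3800, 200, 0]) cube([200, 2100, 2400]);
translate([2500, 200, 0]) cube([200, 500, 2400]);
translate([2500, 1700, 0]) cube([200, 600, 2400]);


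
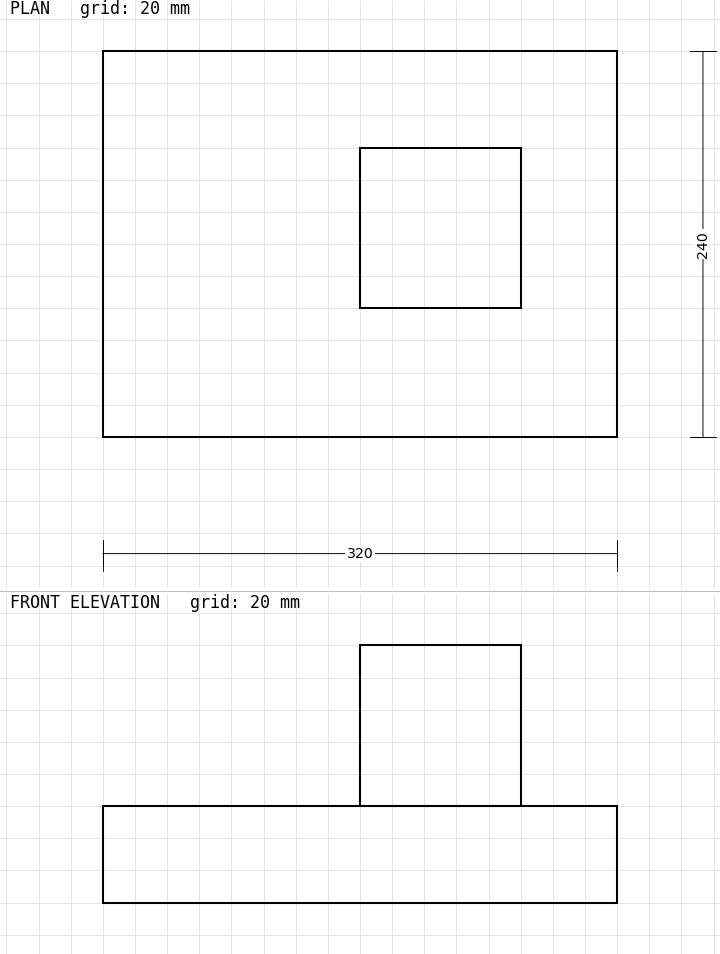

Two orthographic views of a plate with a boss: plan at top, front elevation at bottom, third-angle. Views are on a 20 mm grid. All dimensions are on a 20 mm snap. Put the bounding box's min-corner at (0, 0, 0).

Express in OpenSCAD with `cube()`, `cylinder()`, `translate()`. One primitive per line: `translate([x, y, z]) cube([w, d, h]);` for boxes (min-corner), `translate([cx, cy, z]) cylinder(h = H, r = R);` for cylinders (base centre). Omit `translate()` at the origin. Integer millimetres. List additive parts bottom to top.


cube([320, 240, 60]);
translate([160, 80, 60]) cube([100, 100, 100]);
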